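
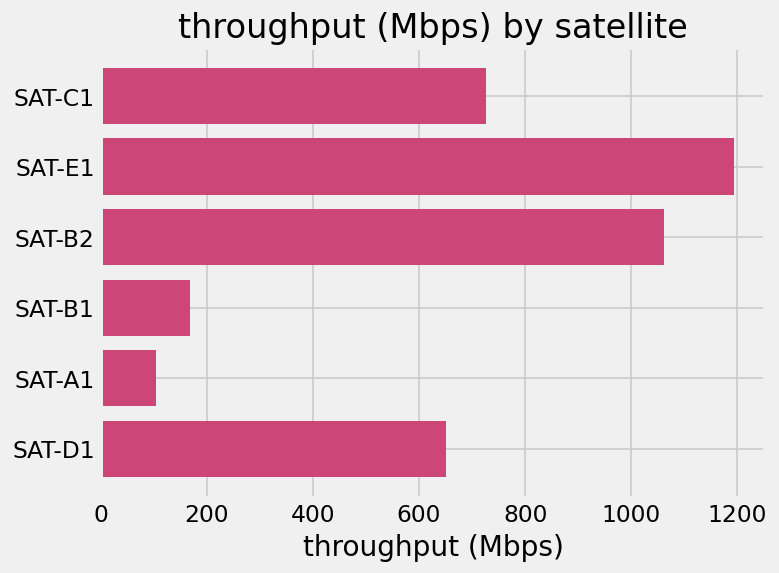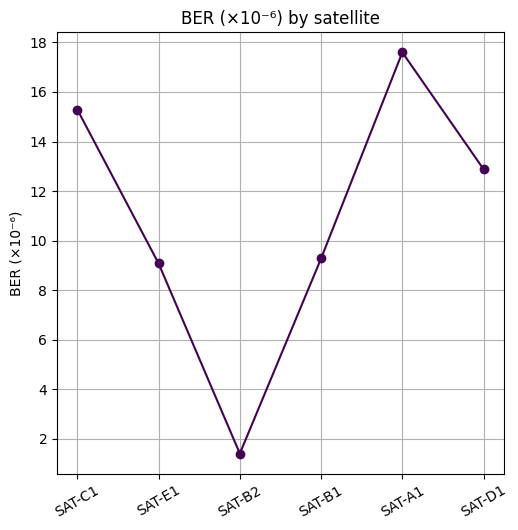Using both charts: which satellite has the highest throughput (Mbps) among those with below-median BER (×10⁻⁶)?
Chart 2 median BER (×10⁻⁶) ≈ 12; below-median satellites: SAT-E1, SAT-B2, SAT-B1. Among those, SAT-E1 has the highest throughput (Mbps) (≈ 1200).

SAT-E1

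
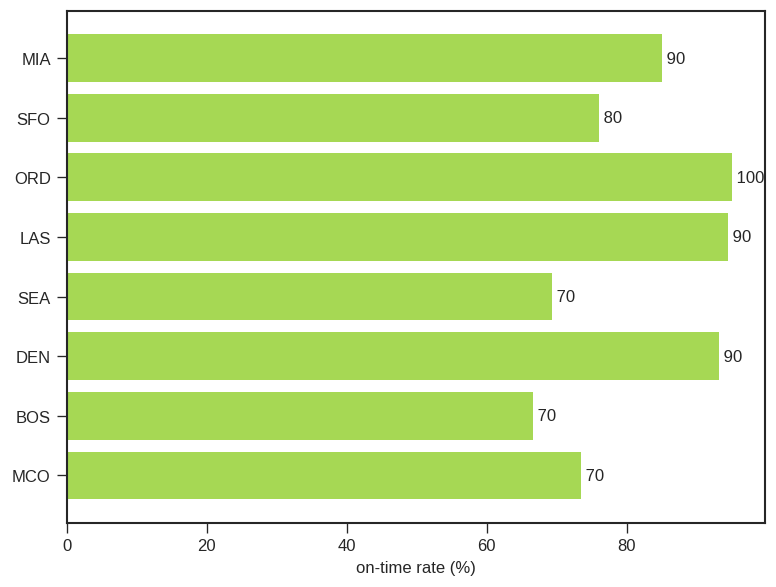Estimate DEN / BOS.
≈ 1.29×

DEN ≈ 90, BOS ≈ 70; 90/70 ≈ 1.29.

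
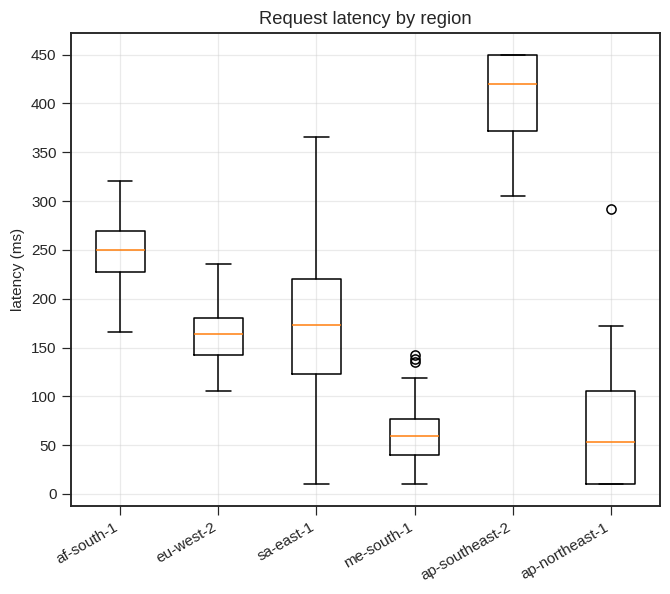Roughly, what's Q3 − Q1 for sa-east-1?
≈ 100

Q3 ≈ 200, Q1 ≈ 100; IQR ≈ 100.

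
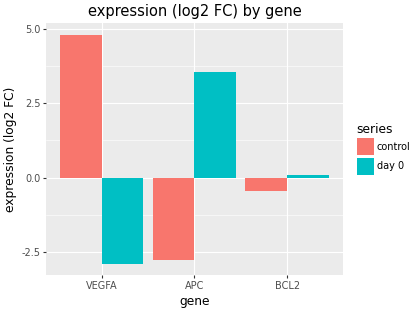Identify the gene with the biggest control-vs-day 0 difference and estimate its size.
VEGFA: control ≈ 5, day 0 ≈ -3 → gap ≈ 8. Next-largest (APC) is only ≈ 7.

VEGFA, ≈ 8 log2 FC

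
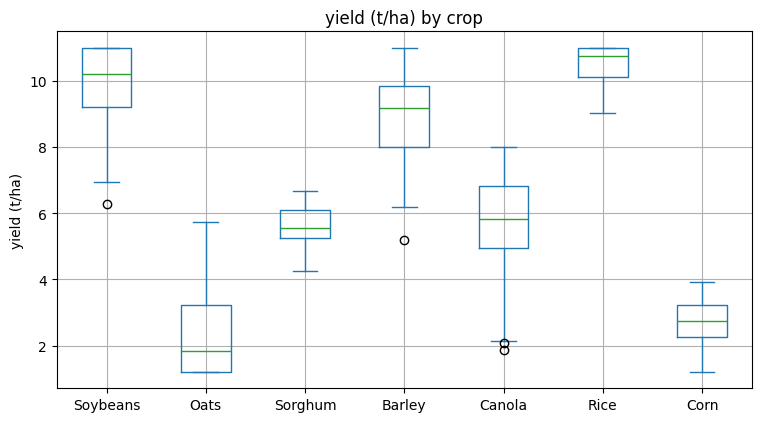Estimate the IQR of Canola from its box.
≈ 2

Q3 ≈ 7, Q1 ≈ 5; IQR ≈ 2.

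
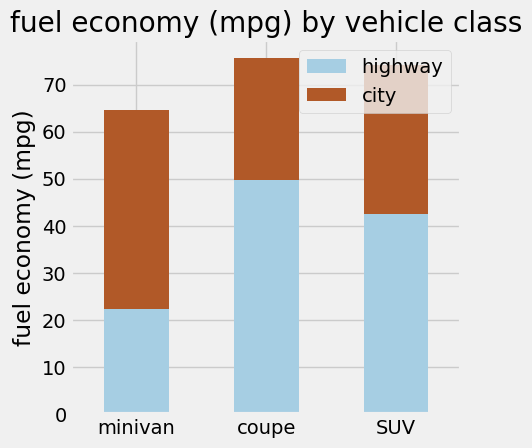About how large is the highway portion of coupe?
≈ 50

highway top ≈ 50, bottom ≈ 0; segment ≈ 50.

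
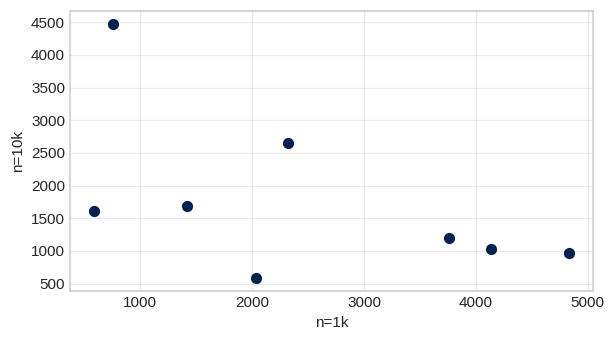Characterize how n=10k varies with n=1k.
Points are negatively correlated; moderate (|r| ≈ 0.5).

negative, moderate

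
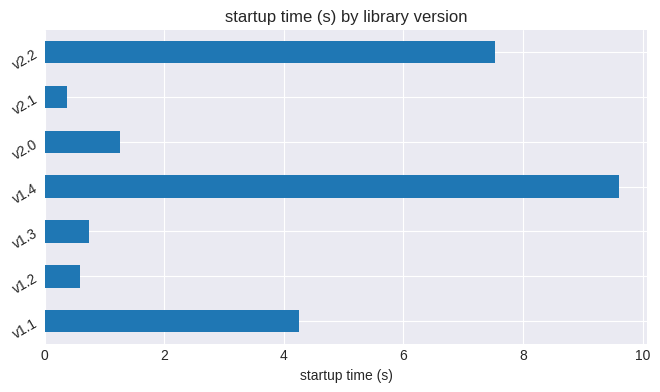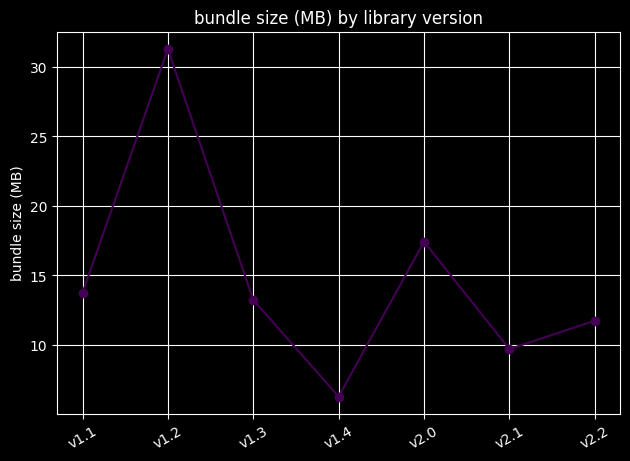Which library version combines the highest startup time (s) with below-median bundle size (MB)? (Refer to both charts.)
Chart 2 median bundle size (MB) ≈ 15; below-median library versions: v1.4, v2.1, v2.2. Among those, v1.4 has the highest startup time (s) (≈ 10).

v1.4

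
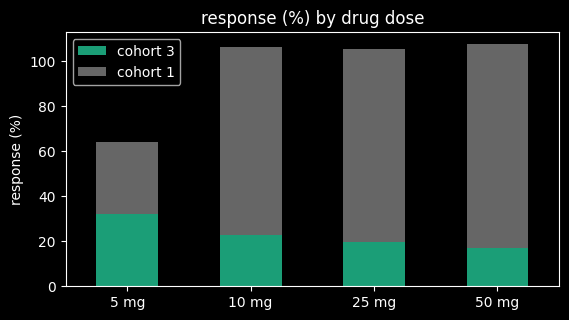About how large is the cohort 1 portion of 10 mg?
≈ 90

cohort 1 top ≈ 110, bottom ≈ 20; segment ≈ 90.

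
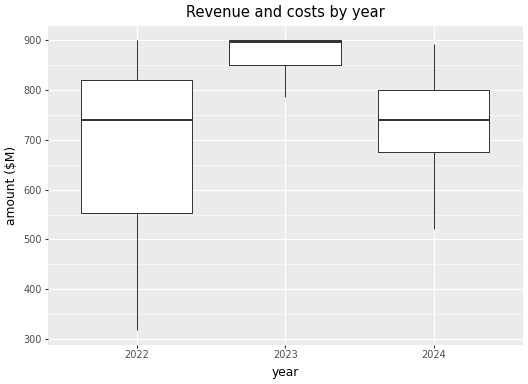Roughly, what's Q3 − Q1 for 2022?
Q3 ≈ 820, Q1 ≈ 560; IQR ≈ 260.

≈ 260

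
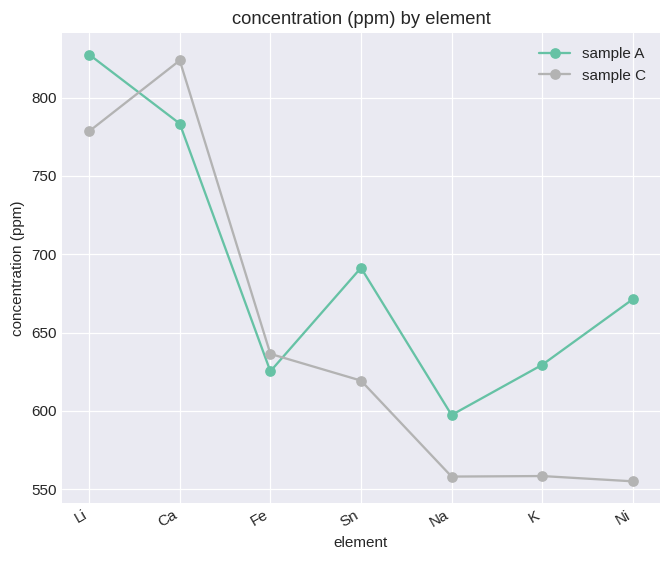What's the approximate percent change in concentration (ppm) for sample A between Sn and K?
Sn ≈ 700, K ≈ 625; (625 − 700) / 700 ≈ -10.7%.

≈ -10.7%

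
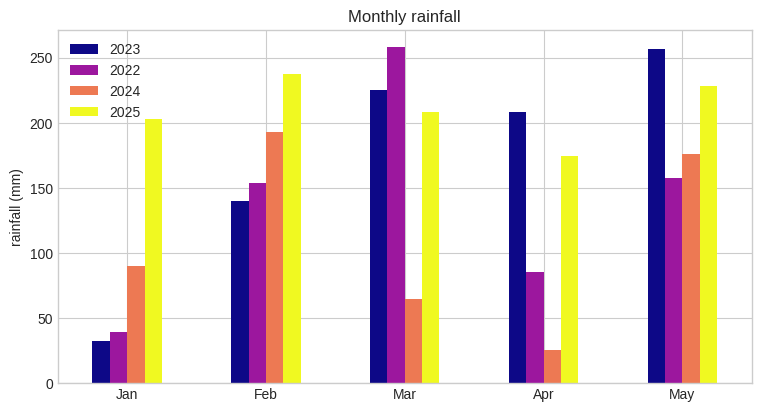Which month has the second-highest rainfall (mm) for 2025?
Top 3 for 2025: Feb ≈ 250, May ≈ 225, Mar ≈ 200.

May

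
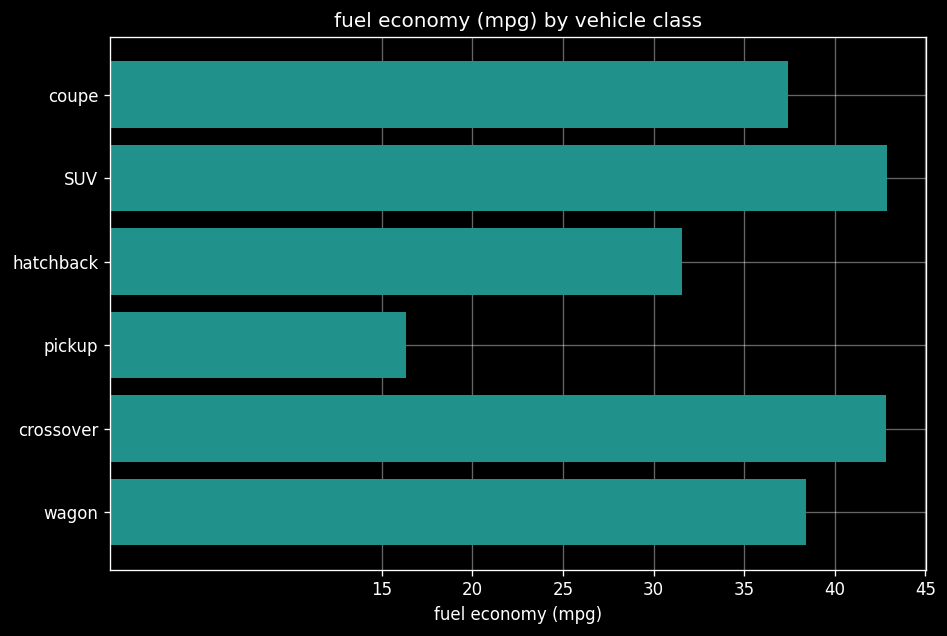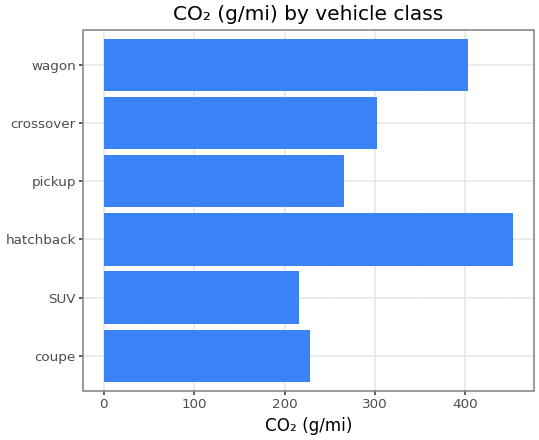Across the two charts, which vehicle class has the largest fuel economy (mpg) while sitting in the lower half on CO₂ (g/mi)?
Chart 2 median CO₂ (g/mi) ≈ 300; below-median vehicle classes: coupe, SUV, pickup. Among those, SUV has the highest fuel economy (mpg) (≈ 45).

SUV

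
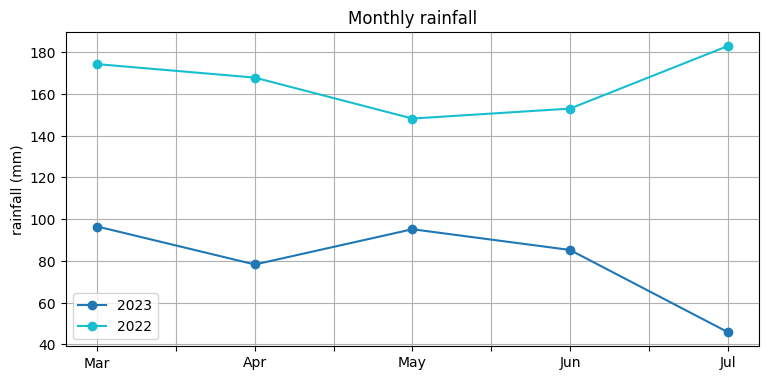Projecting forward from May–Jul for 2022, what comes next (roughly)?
Last three: 140, 160, 180 → slope ≈ 20/step → next ≈ 200.

≈ 200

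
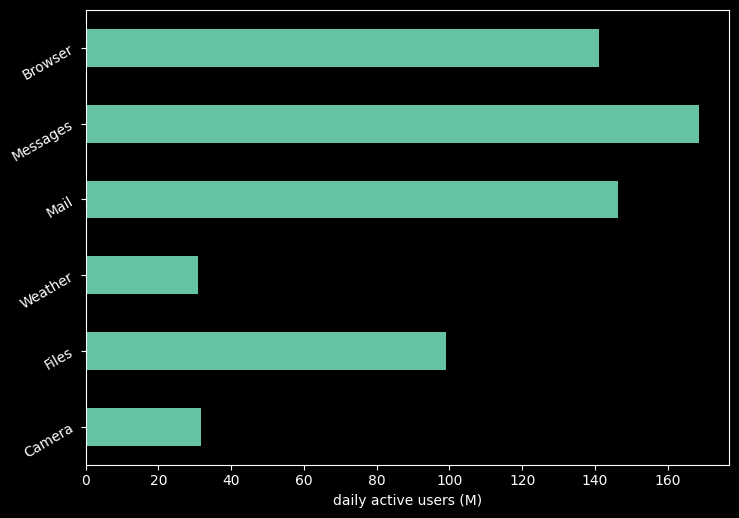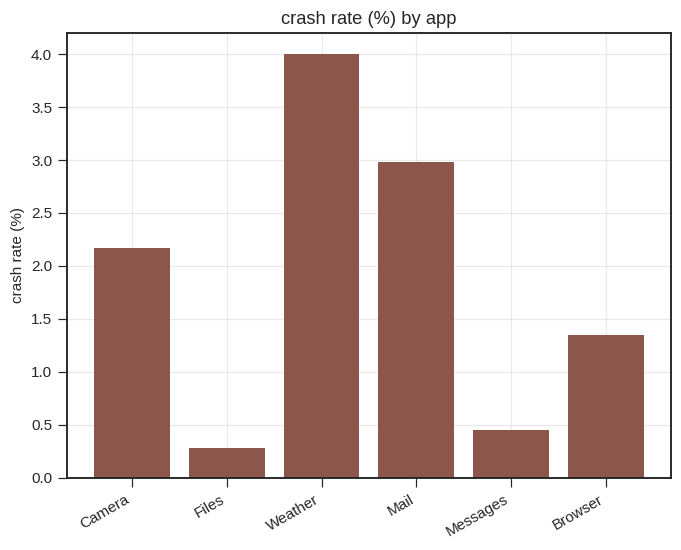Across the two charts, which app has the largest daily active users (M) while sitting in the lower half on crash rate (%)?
Chart 2 median crash rate (%) ≈ 2; below-median apps: Files, Messages, Browser. Among those, Messages has the highest daily active users (M) (≈ 160).

Messages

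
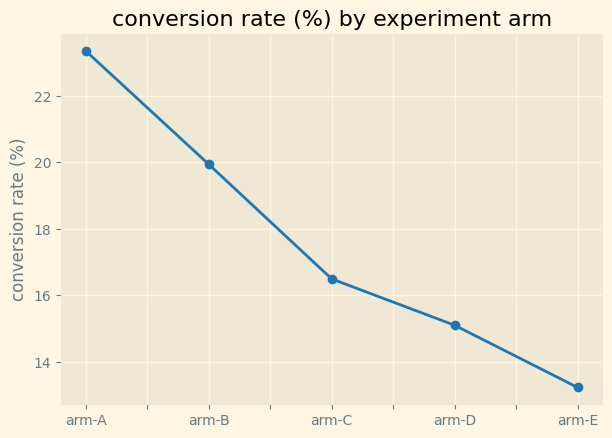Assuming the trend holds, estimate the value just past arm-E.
Last three: 16, 15, 13 → slope ≈ -1.5/step → next ≈ 11.5.

≈ 11.5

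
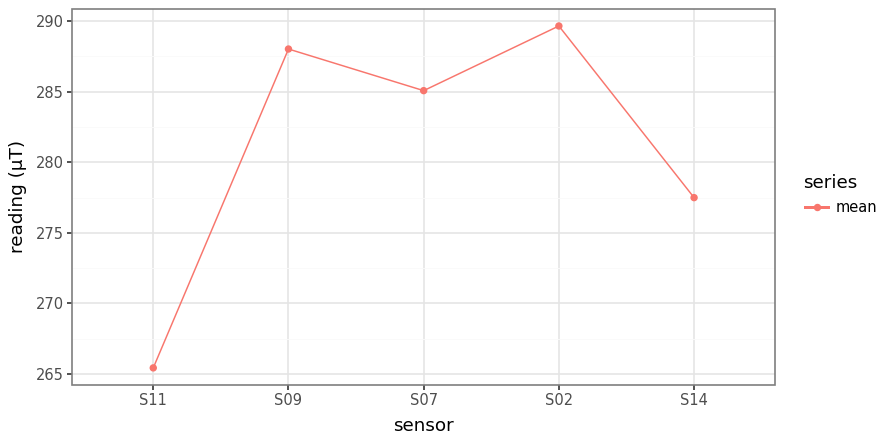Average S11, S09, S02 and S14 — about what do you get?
≈ 280

(265 + 290 + 290 + 275) / 4 ≈ 280.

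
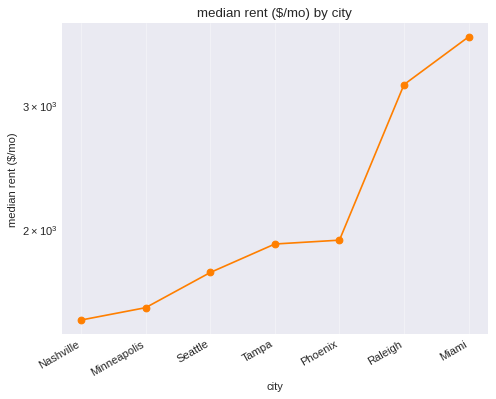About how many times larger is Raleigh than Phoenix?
≈ 1.6×

Raleigh ≈ 3200, Phoenix ≈ 2000; 3200/2000 ≈ 1.6.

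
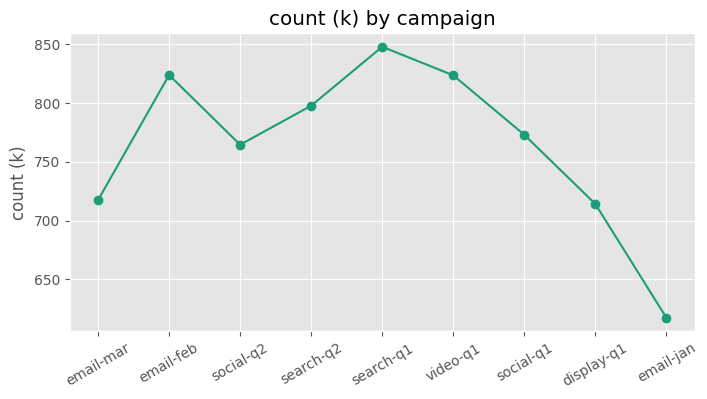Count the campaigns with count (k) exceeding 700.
Above 700: email-mar, email-feb, social-q2, search-q2, search-q1, video-q1, social-q1, display-q1.

8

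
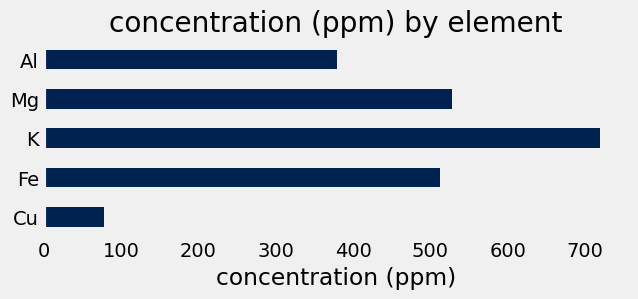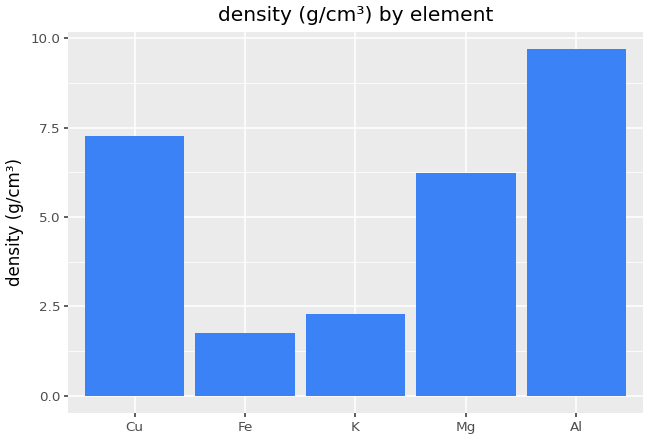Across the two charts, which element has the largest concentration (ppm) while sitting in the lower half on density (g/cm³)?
Chart 2 median density (g/cm³) ≈ 6; below-median elements: Fe, K. Among those, K has the highest concentration (ppm) (≈ 700).

K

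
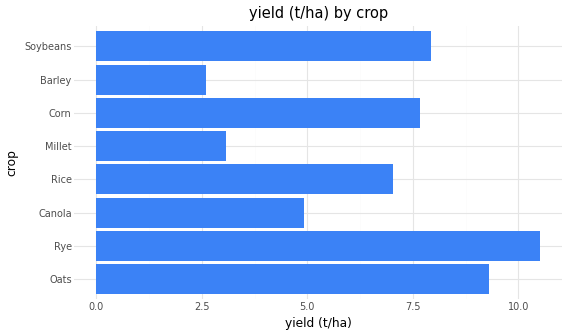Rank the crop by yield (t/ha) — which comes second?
Oats

Top 3: Rye ≈ 11, Oats ≈ 9, Soybeans ≈ 8.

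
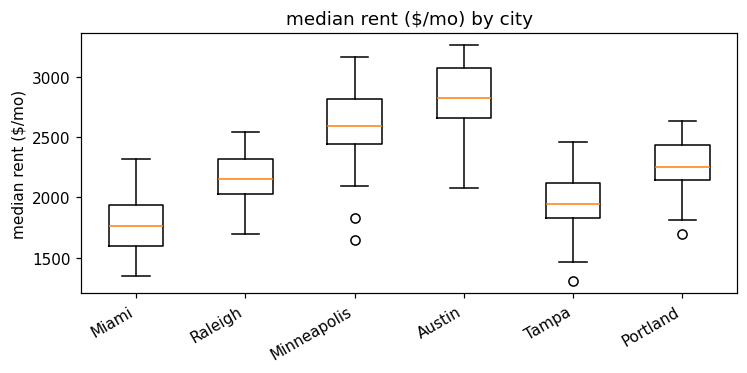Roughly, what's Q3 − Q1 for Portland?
≈ 300

Q3 ≈ 2400, Q1 ≈ 2100; IQR ≈ 300.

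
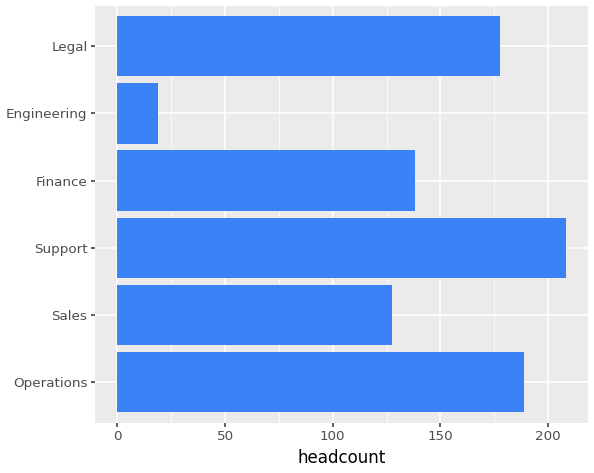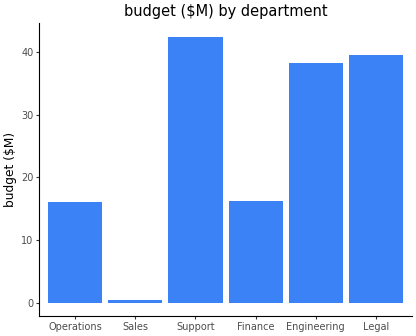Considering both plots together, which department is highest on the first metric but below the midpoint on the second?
Operations

Chart 2 median budget ($M) ≈ 25; below-median departments: Operations, Sales, Finance. Among those, Operations has the highest headcount (≈ 180).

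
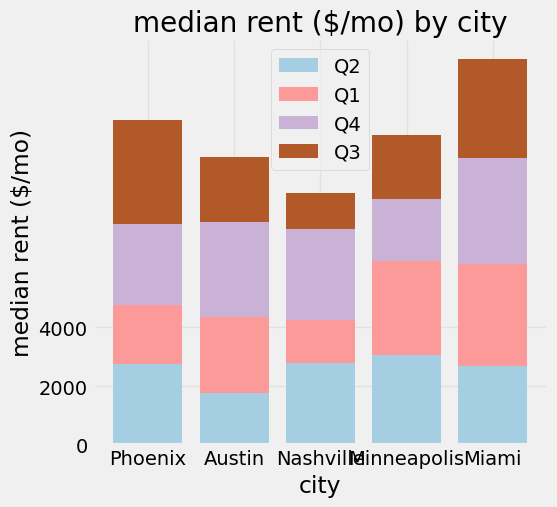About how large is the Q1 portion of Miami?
Q1 top ≈ 6000, bottom ≈ 2000; segment ≈ 4000.

≈ 4000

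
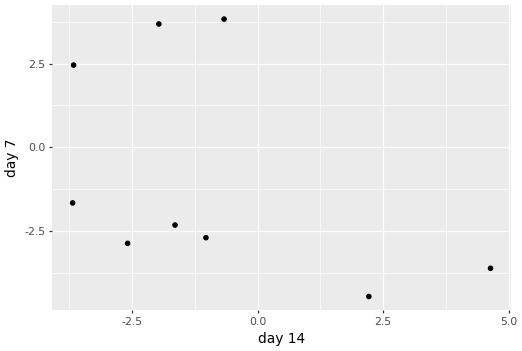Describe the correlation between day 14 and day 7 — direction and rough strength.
negative, moderate

Points are negatively correlated; moderate (|r| ≈ 0.5).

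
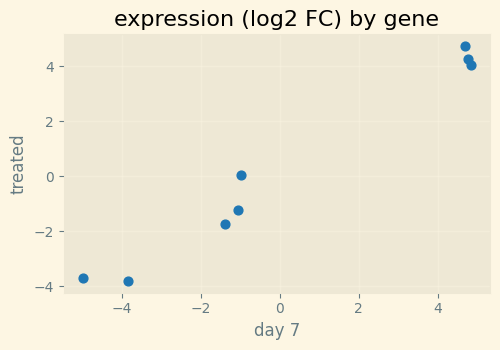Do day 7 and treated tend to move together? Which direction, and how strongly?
Points are positively correlated; strong (|r| ≈ 1.0).

positive, strong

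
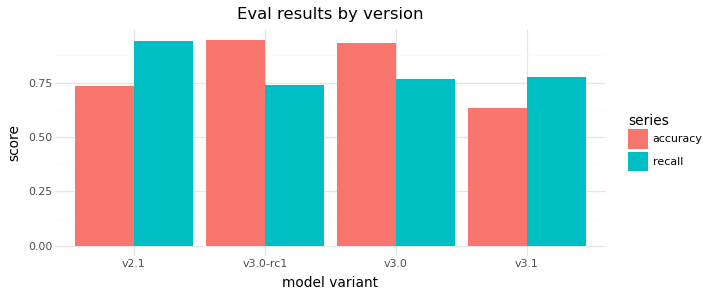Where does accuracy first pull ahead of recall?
v3.0-rc1

v2.1: accuracy ≈ 0.7 vs recall ≈ 0.9 (not yet); v3.0-rc1: accuracy ≈ 0.9 vs recall ≈ 0.7 (first crossover).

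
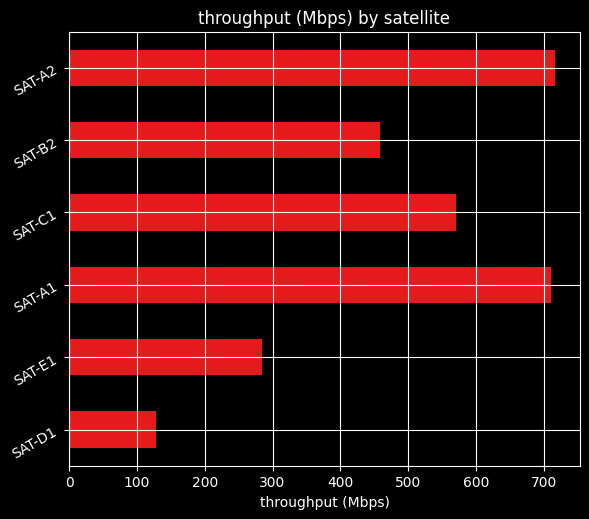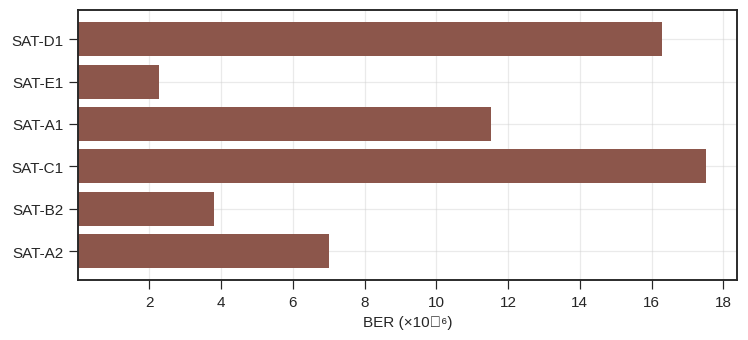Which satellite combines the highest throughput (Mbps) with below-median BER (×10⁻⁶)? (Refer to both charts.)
SAT-A2

Chart 2 median BER (×10⁻⁶) ≈ 10; below-median satellites: SAT-E1, SAT-B2, SAT-A2. Among those, SAT-A2 has the highest throughput (Mbps) (≈ 700).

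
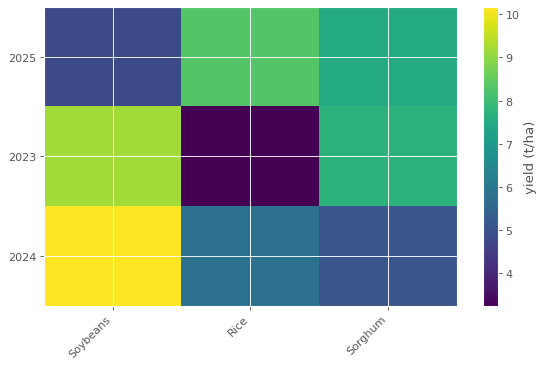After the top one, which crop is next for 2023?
Top 3 for 2023: Soybeans ≈ 9, Sorghum ≈ 8, Rice ≈ 3.

Sorghum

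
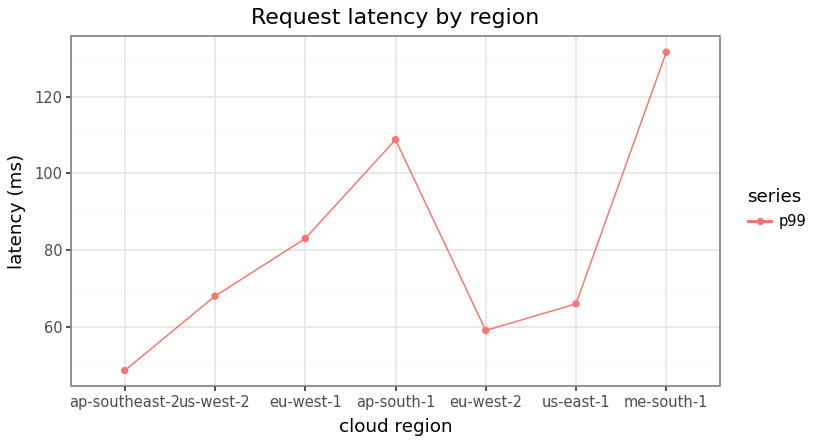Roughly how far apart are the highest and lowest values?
≈ 80

Max me-south-1 ≈ 130, min ap-southeast-2 ≈ 50; range ≈ 80.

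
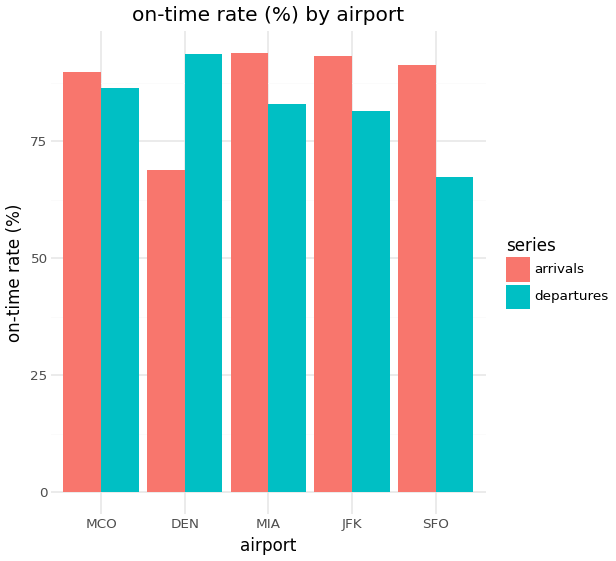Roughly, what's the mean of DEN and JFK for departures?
(90 + 80) / 2 ≈ 85.

≈ 85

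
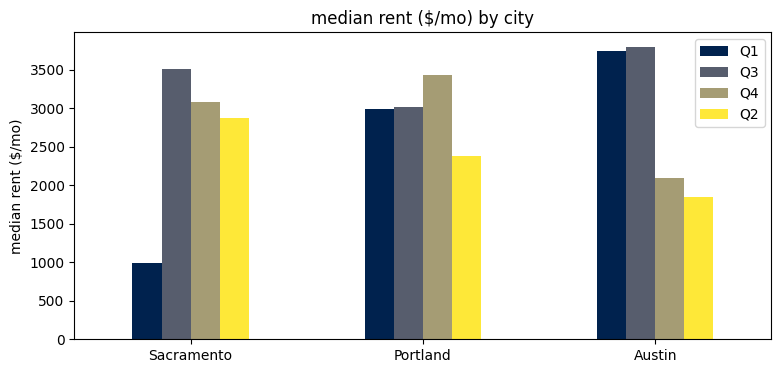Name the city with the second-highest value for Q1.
Portland

Top 3 for Q1: Austin ≈ 3500, Portland ≈ 3000, Sacramento ≈ 1000.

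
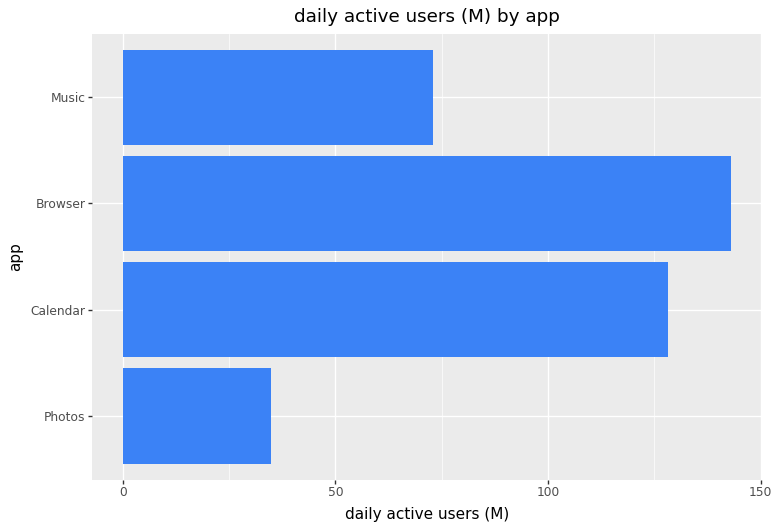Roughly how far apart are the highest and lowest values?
≈ 100

Max Browser ≈ 140, min Photos ≈ 40; range ≈ 100.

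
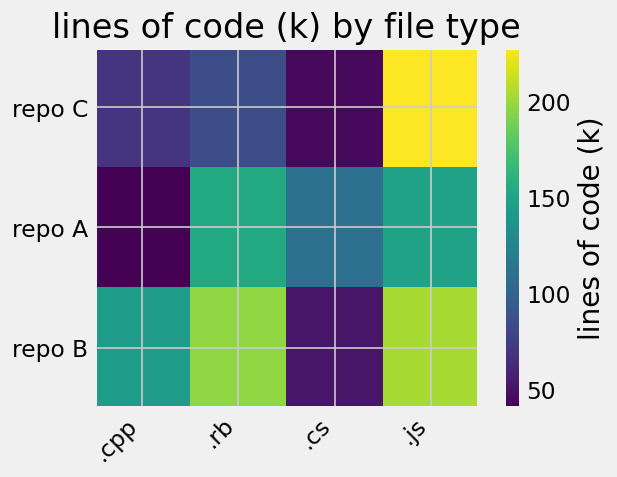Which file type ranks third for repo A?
.cs

Top 4 for repo A: .rb ≈ 160, .js ≈ 140, .cs ≈ 100, .cpp ≈ 40.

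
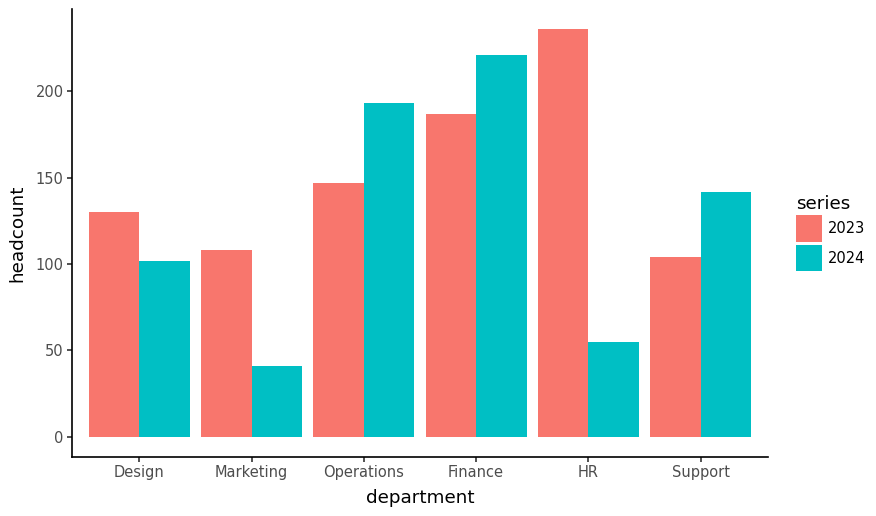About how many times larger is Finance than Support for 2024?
Finance ≈ 220, Support ≈ 140; 220/140 ≈ 1.57.

≈ 1.57×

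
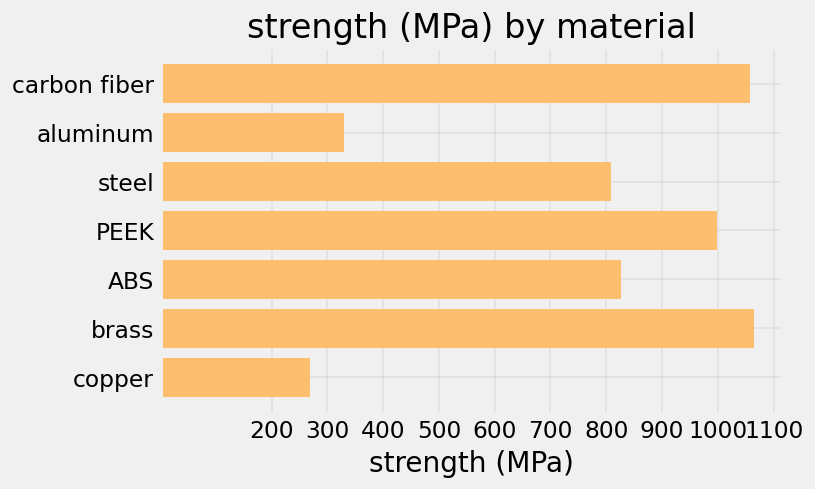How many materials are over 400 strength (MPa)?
5

Above 400: carbon fiber, steel, PEEK, ABS, brass.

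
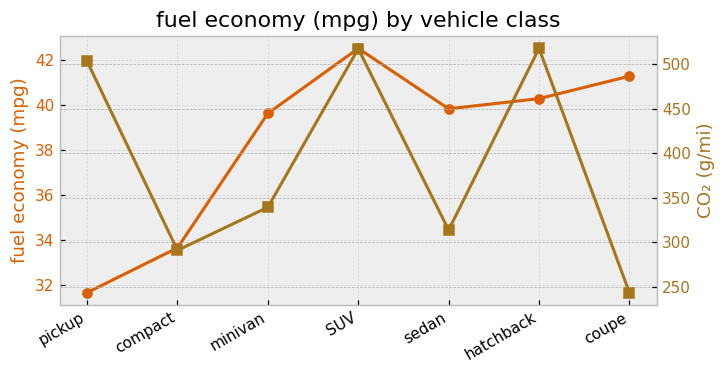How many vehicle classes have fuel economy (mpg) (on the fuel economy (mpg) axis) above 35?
Above 35: minivan, SUV, sedan, hatchback, coupe.

5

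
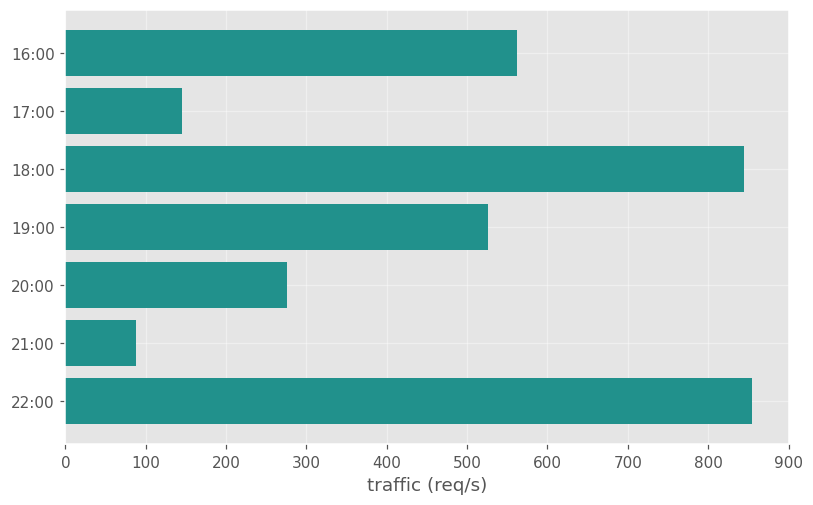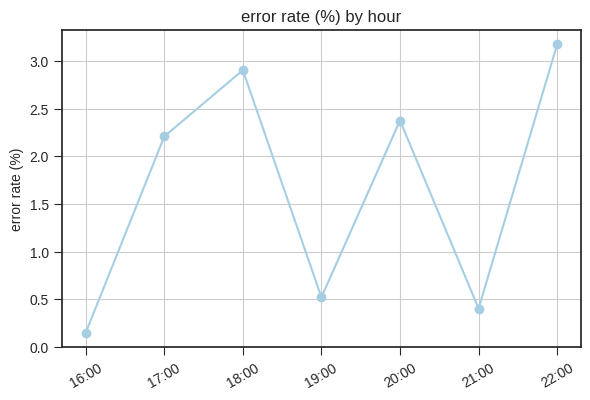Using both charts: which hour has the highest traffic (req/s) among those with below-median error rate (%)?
16:00

Chart 2 median error rate (%) ≈ 2; below-median hours: 16:00, 19:00, 21:00. Among those, 16:00 has the highest traffic (req/s) (≈ 600).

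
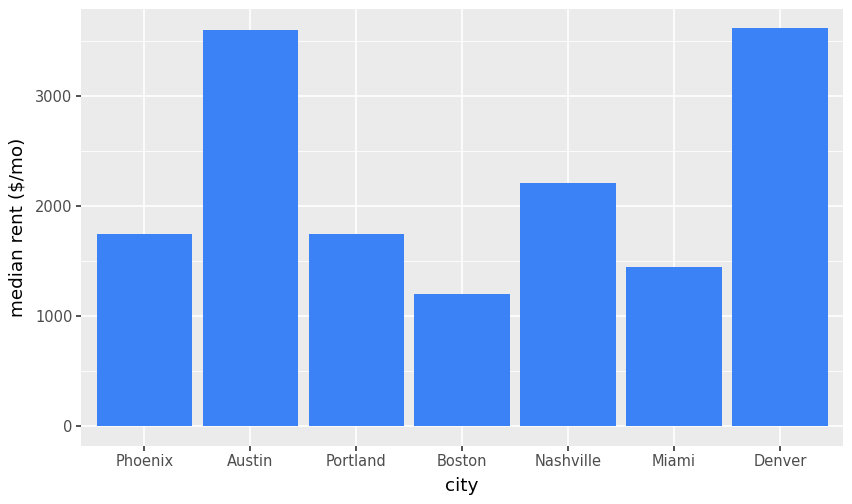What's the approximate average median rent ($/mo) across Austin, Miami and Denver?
(3500 + 1500 + 3500) / 3 ≈ 2833.

≈ 2833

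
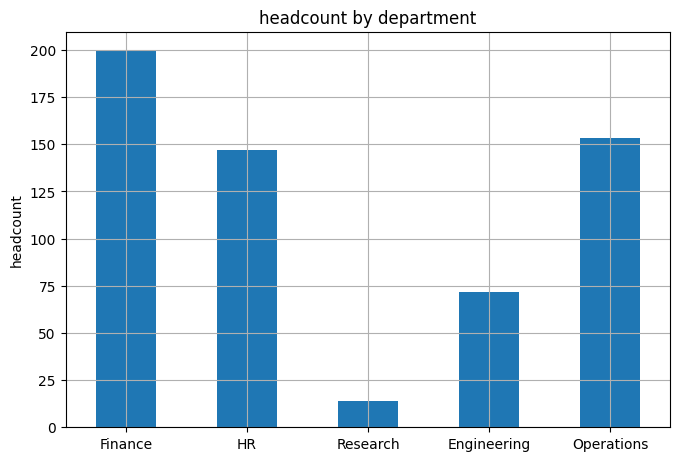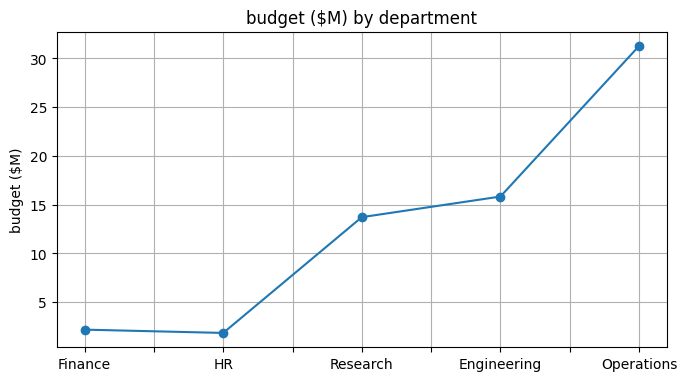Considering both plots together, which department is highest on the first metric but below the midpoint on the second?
Chart 2 median budget ($M) ≈ 15; below-median departments: Finance, HR. Among those, Finance has the highest headcount (≈ 200).

Finance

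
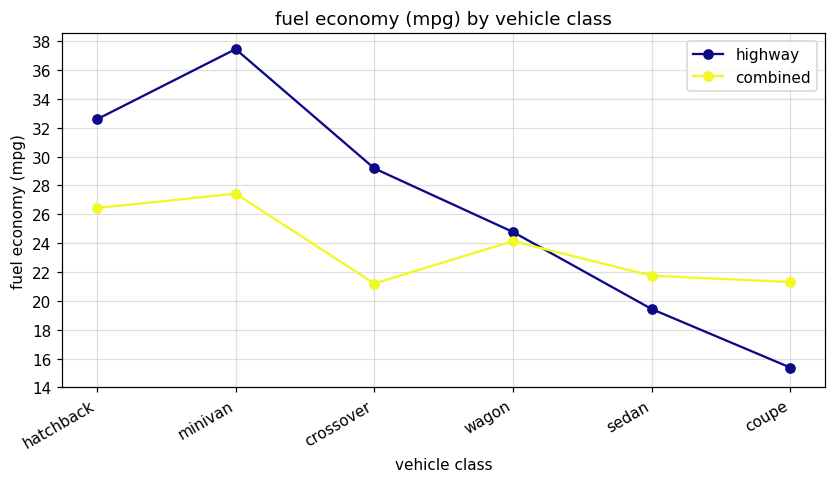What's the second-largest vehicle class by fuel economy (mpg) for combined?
hatchback

Top 3 for combined: minivan ≈ 28, hatchback ≈ 26, wagon ≈ 24.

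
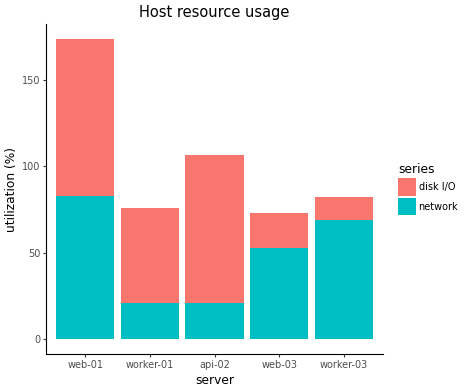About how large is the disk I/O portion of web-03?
disk I/O top ≈ 80, bottom ≈ 60; segment ≈ 20.

≈ 20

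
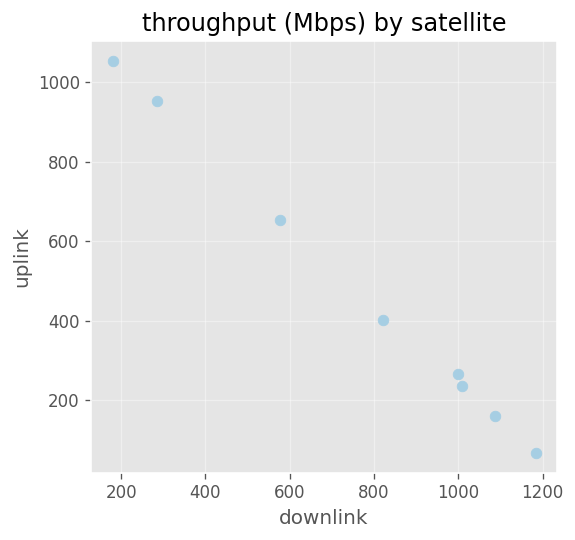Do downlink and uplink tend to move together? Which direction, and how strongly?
negative, strong

Points are negatively correlated; strong (|r| ≈ 1.0).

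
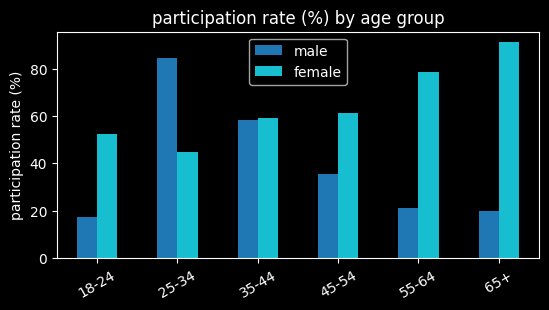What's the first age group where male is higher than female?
25-34

18-24: male ≈ 20 vs female ≈ 50 (not yet); 25-34: male ≈ 80 vs female ≈ 40 (first crossover).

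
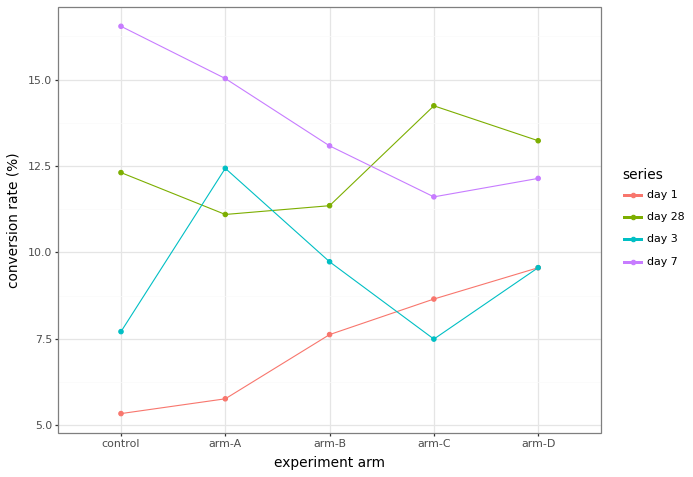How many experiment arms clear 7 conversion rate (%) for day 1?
3

Above 7: arm-B, arm-C, arm-D.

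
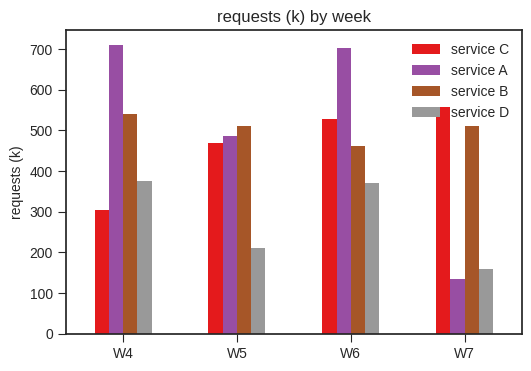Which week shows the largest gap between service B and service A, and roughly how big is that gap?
W7: service B ≈ 500, service A ≈ 100 → gap ≈ 400. Next-largest (W6) is only ≈ 200.

W7, ≈ 400 k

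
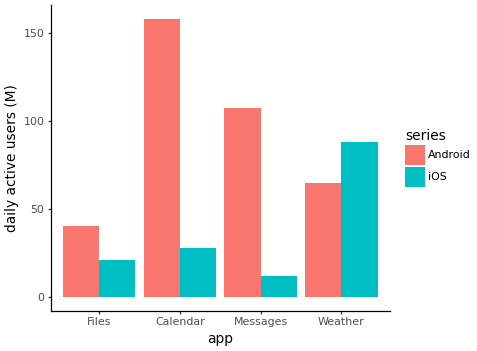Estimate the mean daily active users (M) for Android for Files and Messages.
≈ 70

(40 + 100) / 2 ≈ 70.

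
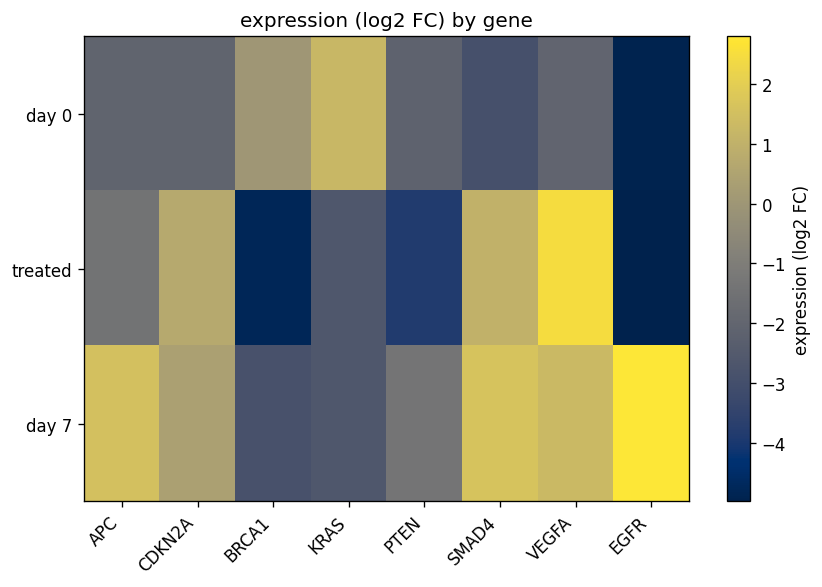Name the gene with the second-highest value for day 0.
BRCA1

Top 3 for day 0: KRAS ≈ 1, BRCA1 ≈ 0, VEGFA ≈ -2.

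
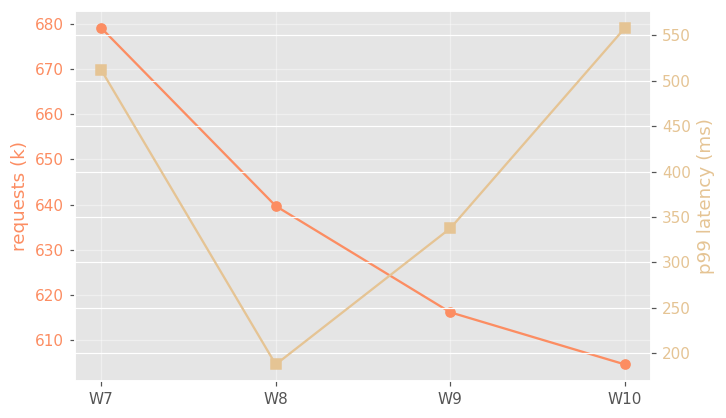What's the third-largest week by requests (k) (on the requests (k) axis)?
W9

Top 4 (on the requests (k) axis): W7 ≈ 680, W8 ≈ 640, W9 ≈ 620, W10 ≈ 600.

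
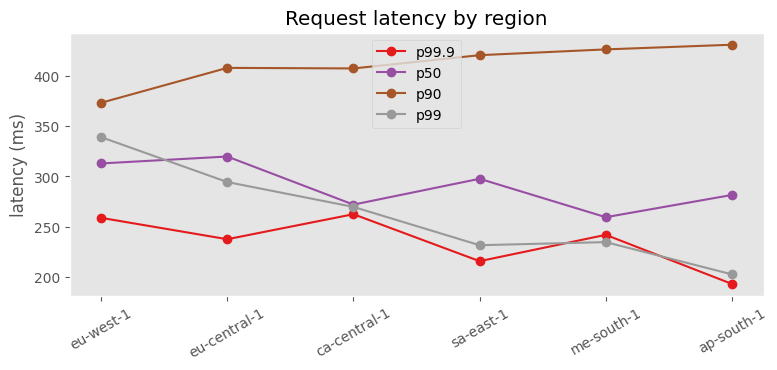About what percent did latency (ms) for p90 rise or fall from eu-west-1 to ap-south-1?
≈ +15.8%

eu-west-1 ≈ 380, ap-south-1 ≈ 440; (440 − 380) / 380 ≈ +15.8%.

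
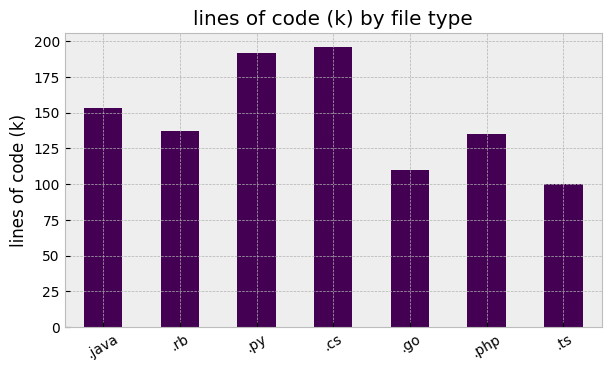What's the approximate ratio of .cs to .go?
≈ 1.67×

.cs ≈ 200, .go ≈ 120; 200/120 ≈ 1.67.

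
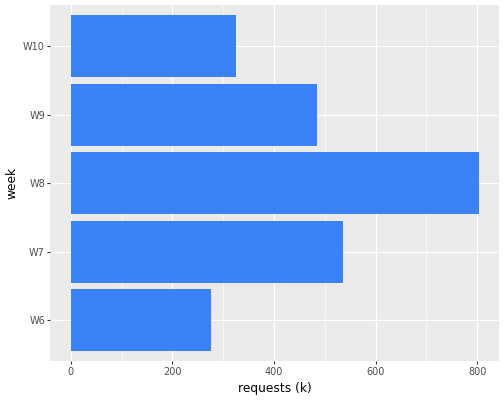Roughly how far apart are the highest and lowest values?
≈ 500

Max W8 ≈ 800, min W6 ≈ 300; range ≈ 500.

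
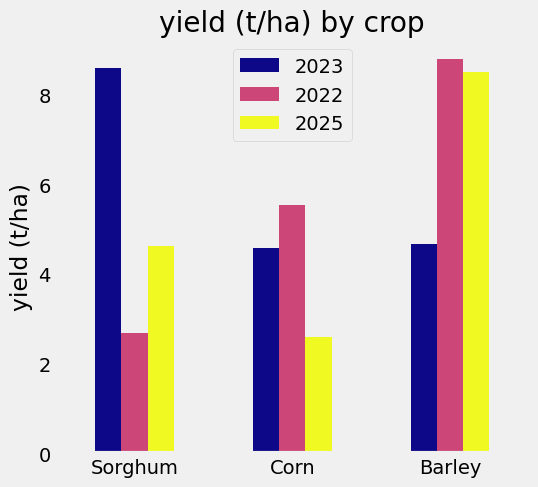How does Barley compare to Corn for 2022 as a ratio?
Barley ≈ 9, Corn ≈ 6; 9/6 ≈ 1.5.

≈ 1.5×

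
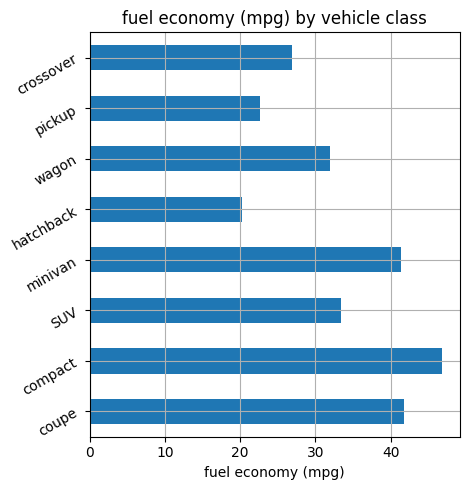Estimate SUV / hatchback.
SUV ≈ 35, hatchback ≈ 20; 35/20 ≈ 1.75.

≈ 1.75×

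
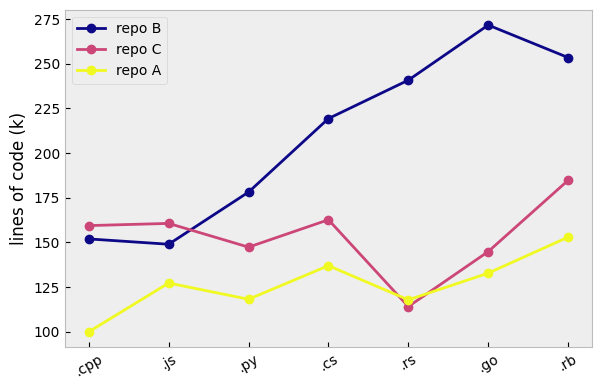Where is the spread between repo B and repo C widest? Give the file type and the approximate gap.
.go, ≈ 140 k

.go: repo B ≈ 280, repo C ≈ 140 → gap ≈ 140. Next-largest (.rs) is only ≈ 120.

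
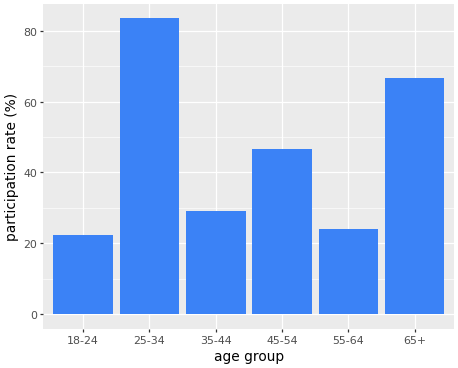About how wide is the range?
Max 25-34 ≈ 80, min 18-24 ≈ 20; range ≈ 60.

≈ 60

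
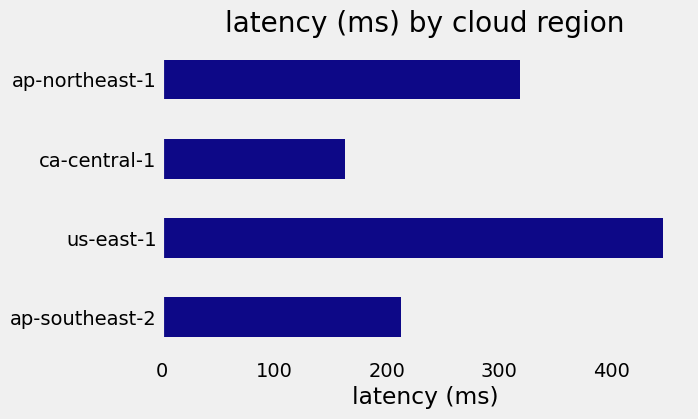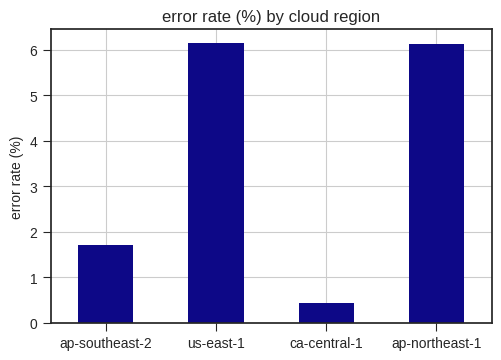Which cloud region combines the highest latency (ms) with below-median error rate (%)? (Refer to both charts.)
ap-southeast-2

Chart 2 median error rate (%) ≈ 4; below-median cloud regions: ap-southeast-2, ca-central-1. Among those, ap-southeast-2 has the highest latency (ms) (≈ 200).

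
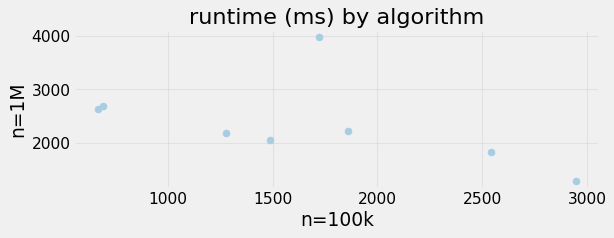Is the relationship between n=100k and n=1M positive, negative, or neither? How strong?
Points are negatively correlated; moderate (|r| ≈ 0.5).

negative, moderate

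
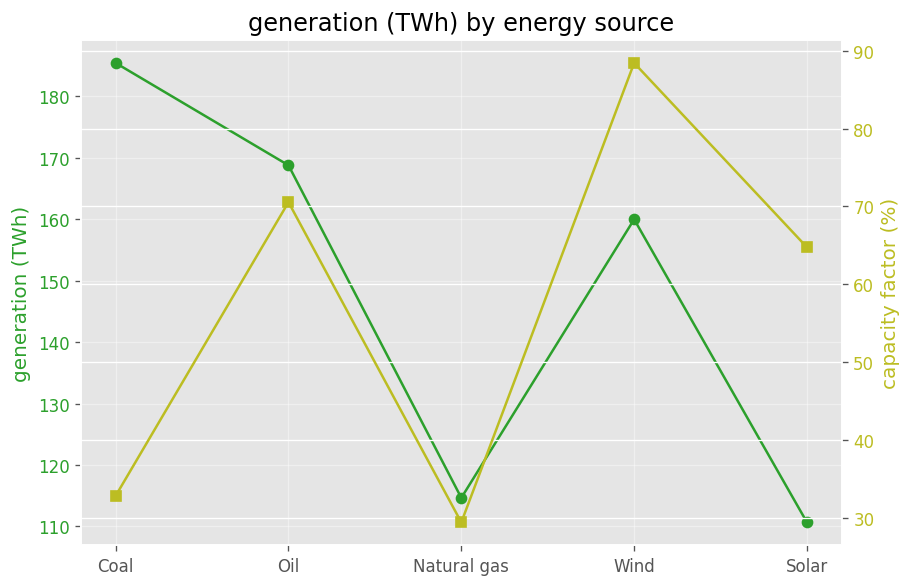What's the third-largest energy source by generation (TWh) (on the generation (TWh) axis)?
Wind

Top 4 (on the generation (TWh) axis): Coal ≈ 190, Oil ≈ 170, Wind ≈ 160, Natural gas ≈ 110.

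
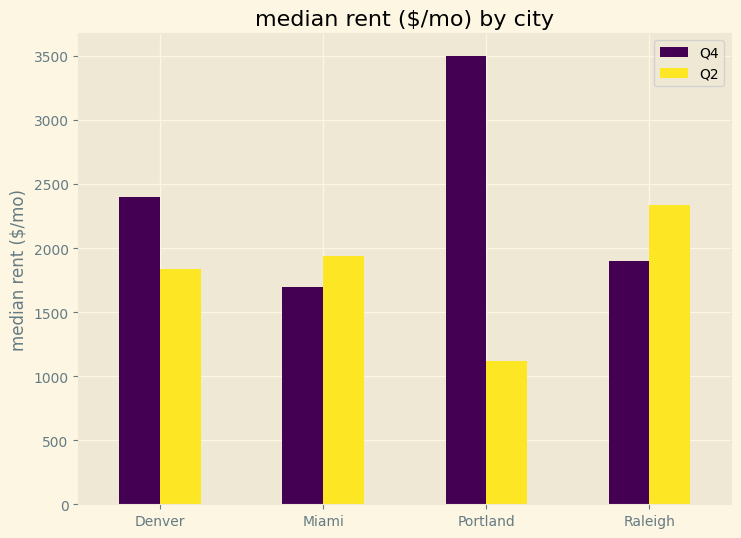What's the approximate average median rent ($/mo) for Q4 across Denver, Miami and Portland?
≈ 2500

(2500 + 1500 + 3500) / 3 ≈ 2500.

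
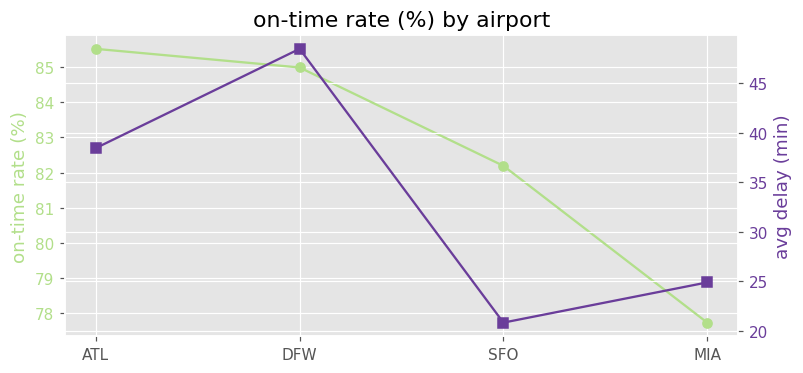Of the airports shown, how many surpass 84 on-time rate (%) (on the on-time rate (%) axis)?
Above 84: ATL, DFW.

2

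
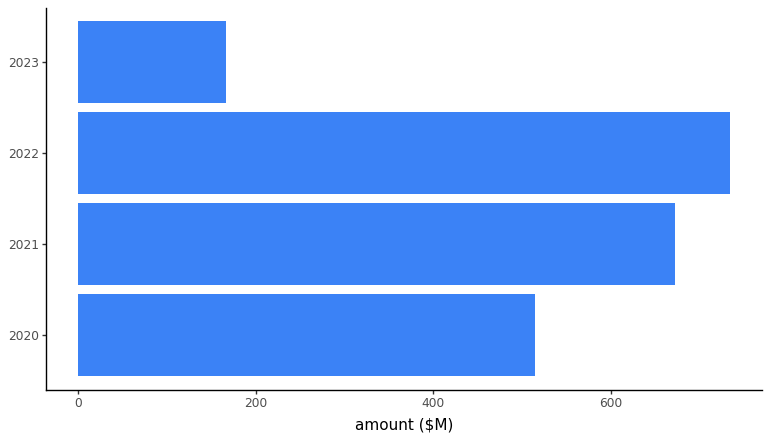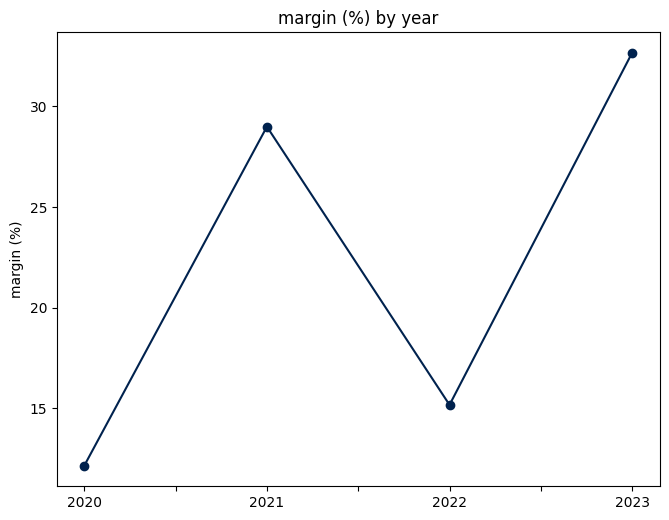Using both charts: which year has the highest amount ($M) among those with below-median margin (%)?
2022

Chart 2 median margin (%) ≈ 20; below-median years: 2020, 2022. Among those, 2022 has the highest amount ($M) (≈ 700).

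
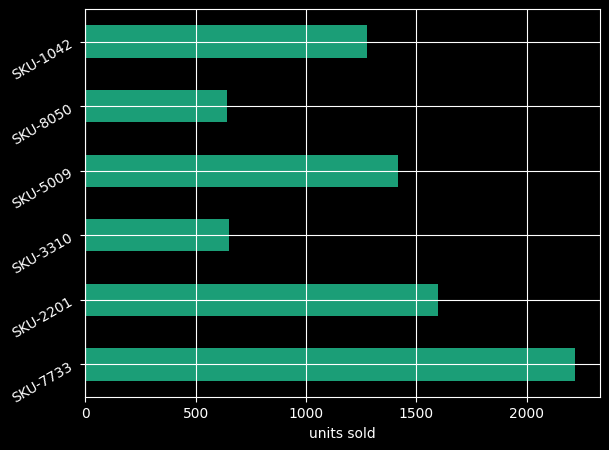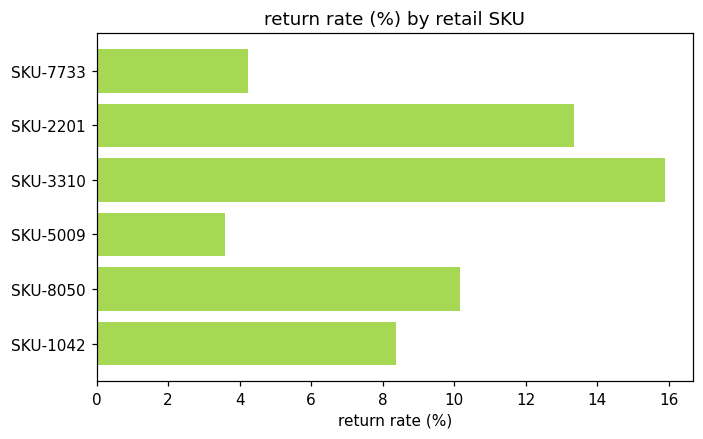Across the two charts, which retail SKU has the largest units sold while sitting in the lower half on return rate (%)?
Chart 2 median return rate (%) ≈ 10; below-median retail SKUs: SKU-7733, SKU-5009, SKU-1042. Among those, SKU-7733 has the highest units sold (≈ 2000).

SKU-7733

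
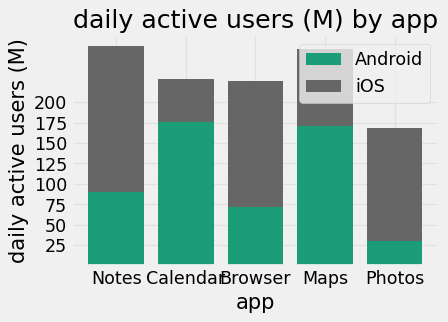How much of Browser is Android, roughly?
Android top ≈ 75, bottom ≈ 0; segment ≈ 75.

≈ 75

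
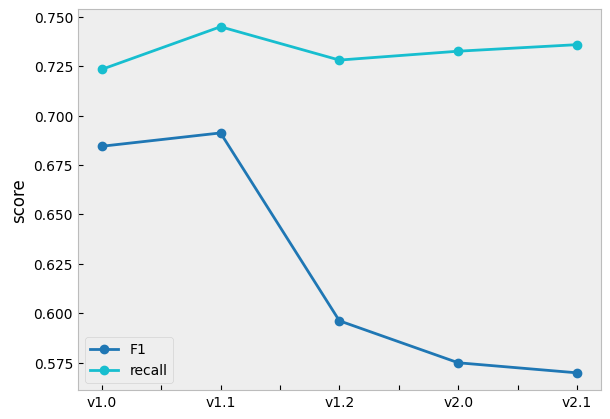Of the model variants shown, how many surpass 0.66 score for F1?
Above 0.66: v1.0, v1.1.

2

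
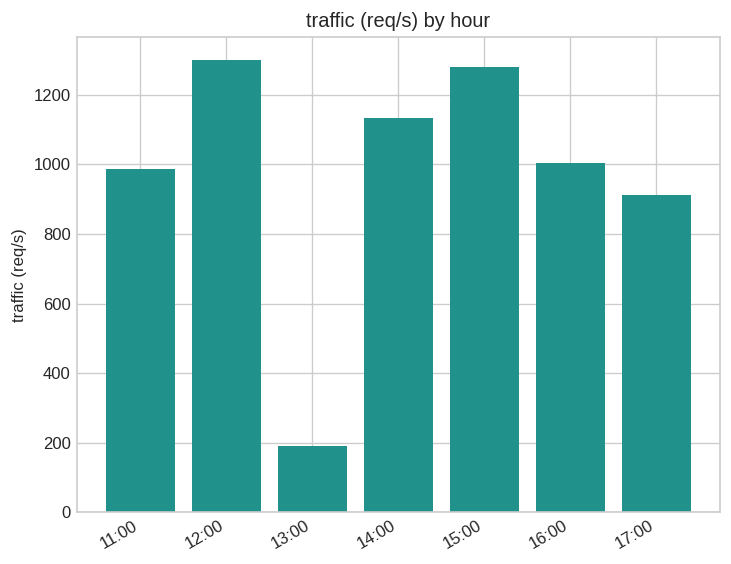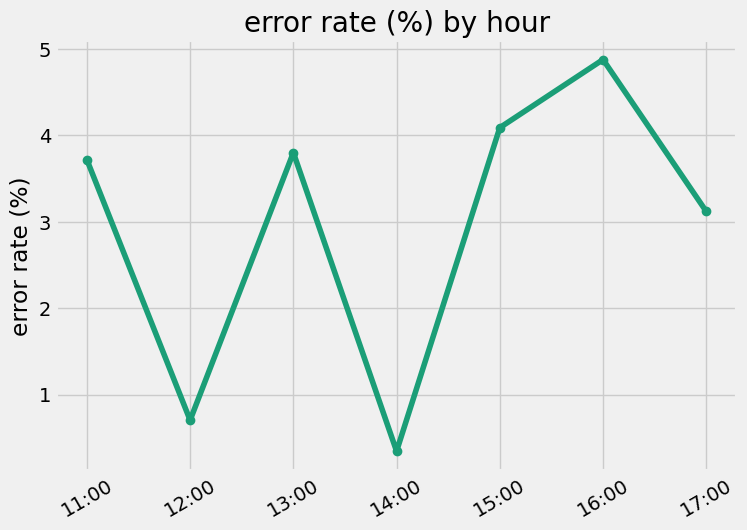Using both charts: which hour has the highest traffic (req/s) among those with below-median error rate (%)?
Chart 2 median error rate (%) ≈ 3.5; below-median hours: 12:00, 14:00, 17:00. Among those, 12:00 has the highest traffic (req/s) (≈ 1400).

12:00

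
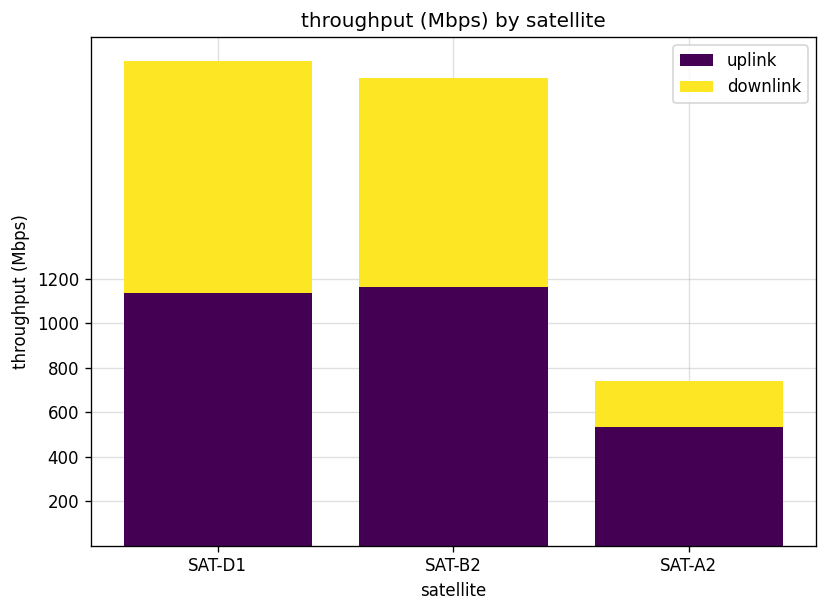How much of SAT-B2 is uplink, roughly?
uplink top ≈ 1200, bottom ≈ 0; segment ≈ 1200.

≈ 1200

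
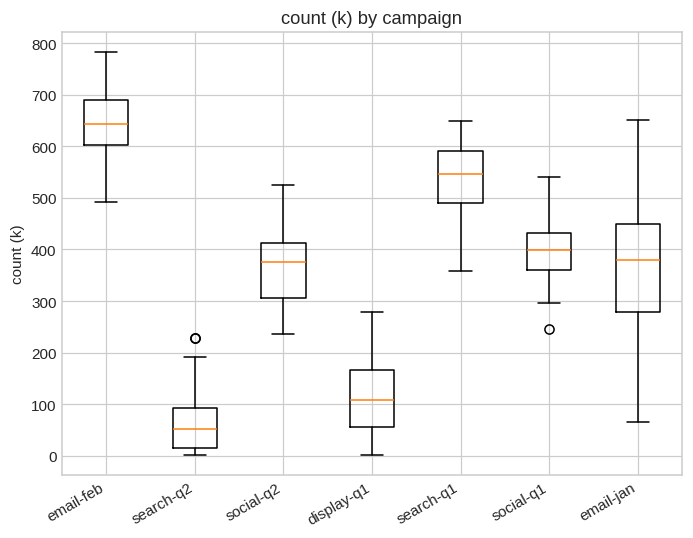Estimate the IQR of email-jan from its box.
≈ 150

Q3 ≈ 450, Q1 ≈ 300; IQR ≈ 150.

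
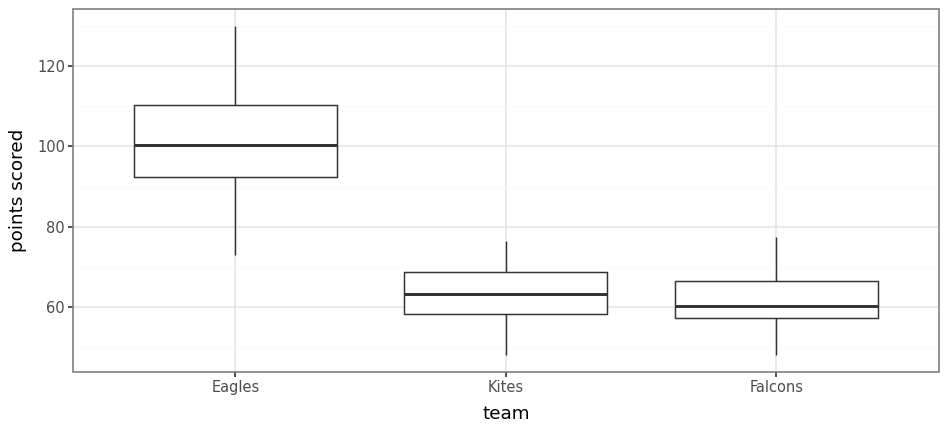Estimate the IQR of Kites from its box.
≈ 10

Q3 ≈ 70, Q1 ≈ 60; IQR ≈ 10.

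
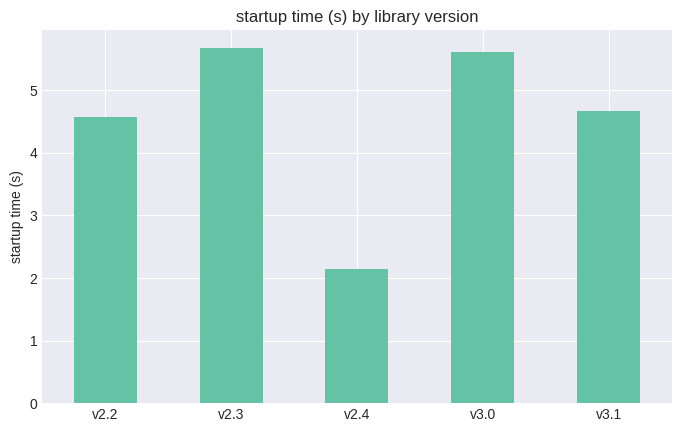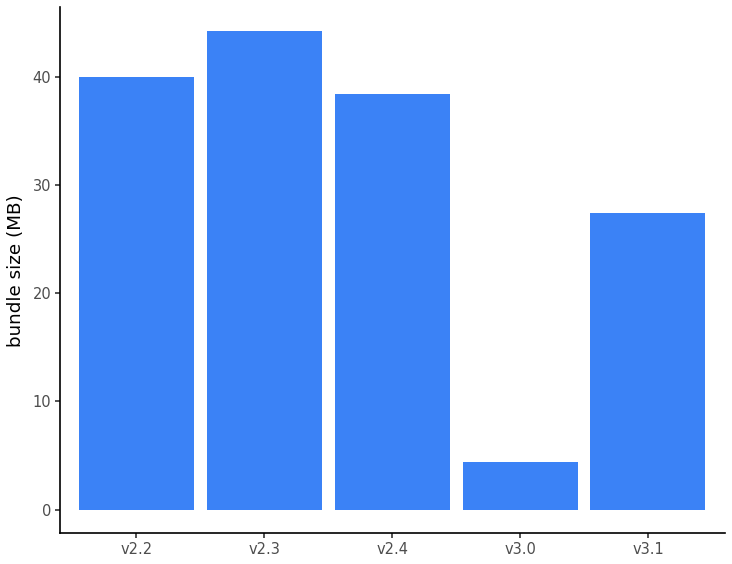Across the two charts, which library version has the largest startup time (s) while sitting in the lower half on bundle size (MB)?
Chart 2 median bundle size (MB) ≈ 40; below-median library versions: v3.0, v3.1. Among those, v3.0 has the highest startup time (s) (≈ 6).

v3.0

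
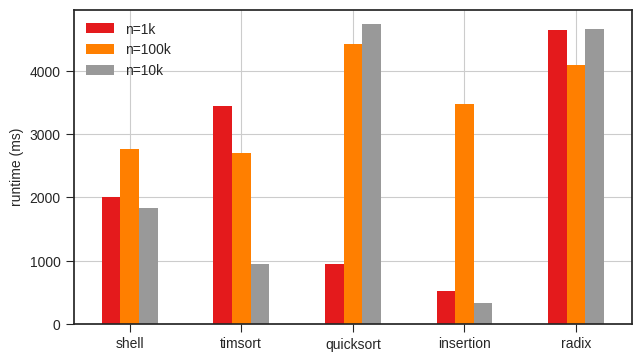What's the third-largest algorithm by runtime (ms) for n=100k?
Top 4 for n=100k: quicksort ≈ 4500, radix ≈ 4000, insertion ≈ 3500, shell ≈ 3000.

insertion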